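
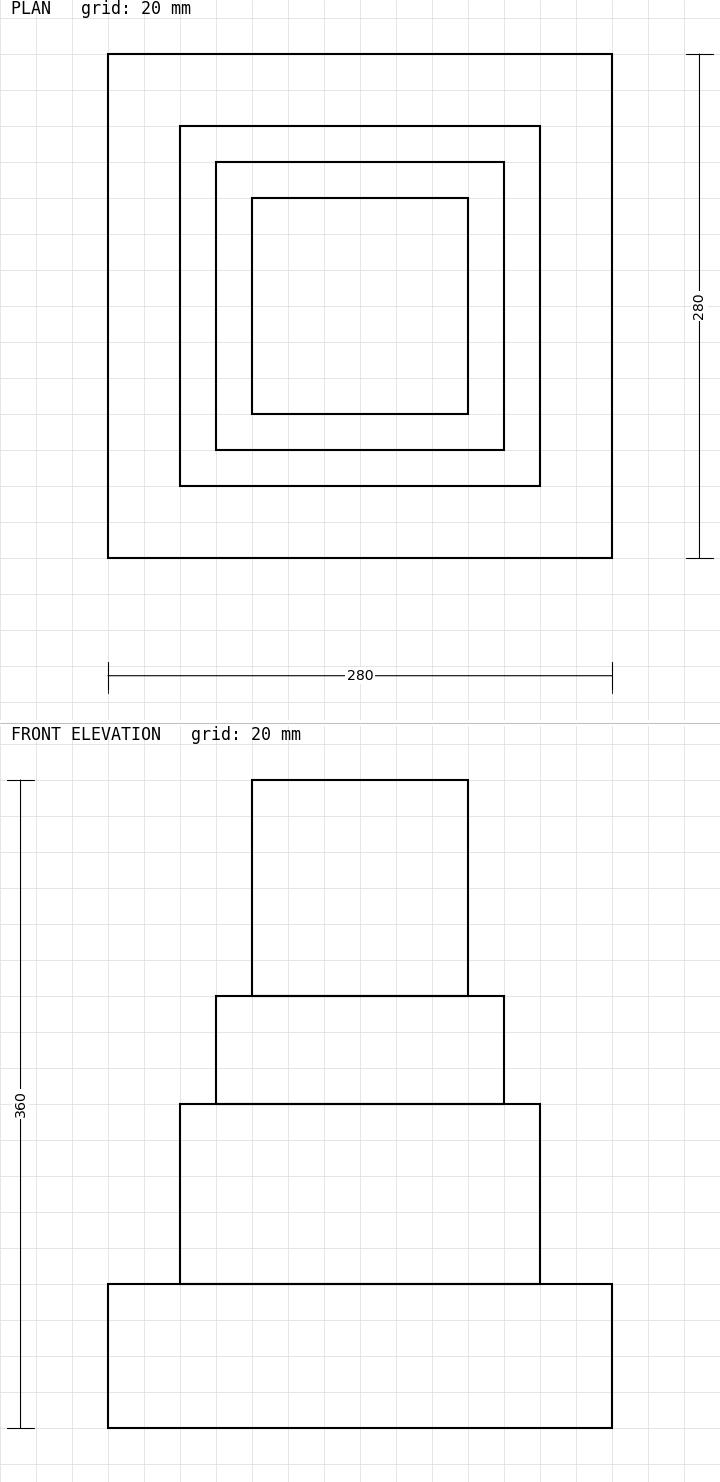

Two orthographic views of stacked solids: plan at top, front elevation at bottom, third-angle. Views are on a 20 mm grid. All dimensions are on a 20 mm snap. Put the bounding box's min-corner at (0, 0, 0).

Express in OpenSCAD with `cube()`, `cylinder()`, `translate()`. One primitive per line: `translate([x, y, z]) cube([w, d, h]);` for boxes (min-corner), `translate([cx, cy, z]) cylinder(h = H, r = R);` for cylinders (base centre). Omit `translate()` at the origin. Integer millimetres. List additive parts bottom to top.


cube([280, 280, 80]);
translate([40, 40, 80]) cube([200, 200, 100]);
translate([60, 60, 180]) cube([160, 160, 60]);
translate([80, 80, 240]) cube([120, 120, 120]);


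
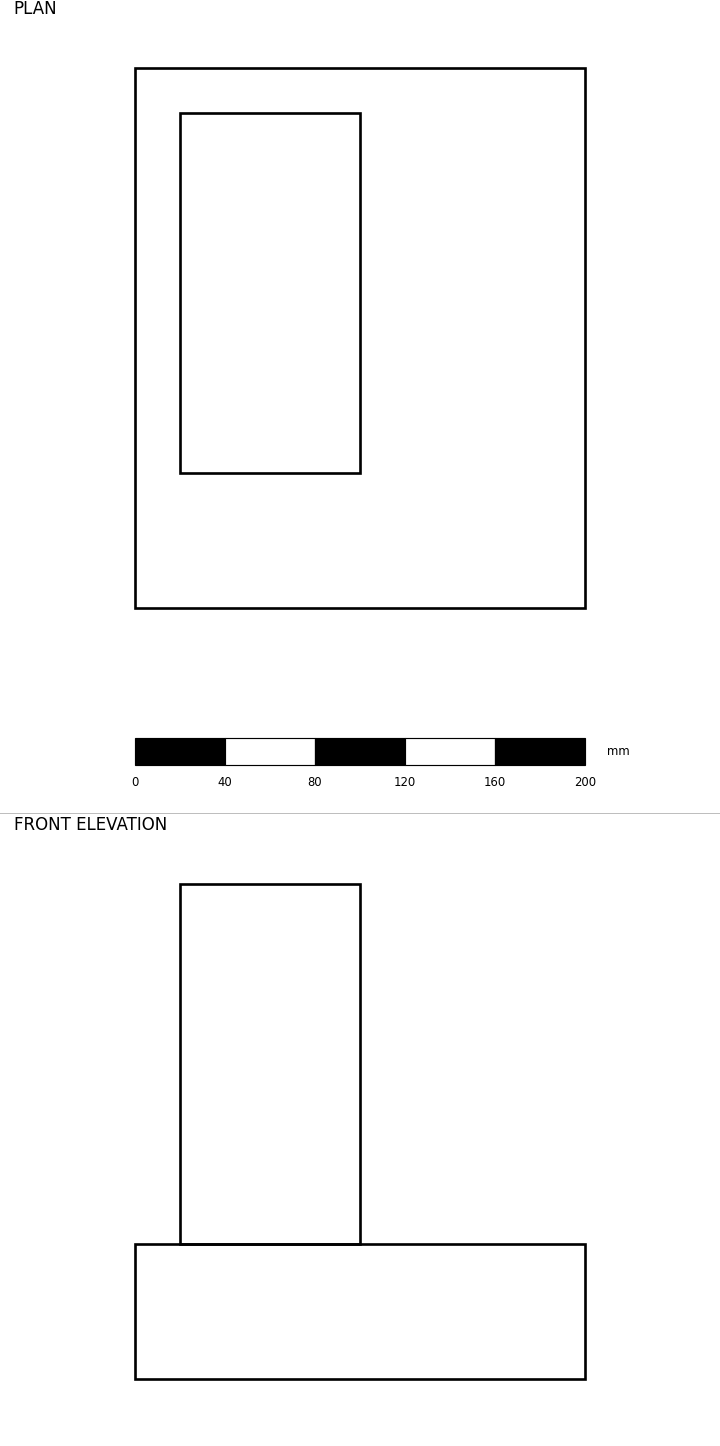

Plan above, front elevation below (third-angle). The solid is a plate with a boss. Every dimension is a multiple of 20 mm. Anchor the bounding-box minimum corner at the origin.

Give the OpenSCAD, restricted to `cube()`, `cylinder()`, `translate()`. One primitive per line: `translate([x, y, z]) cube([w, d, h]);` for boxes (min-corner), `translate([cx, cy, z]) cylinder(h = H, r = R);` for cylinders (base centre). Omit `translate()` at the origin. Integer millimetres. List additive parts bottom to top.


cube([200, 240, 60]);
translate([20, 60, 60]) cube([80, 160, 160]);


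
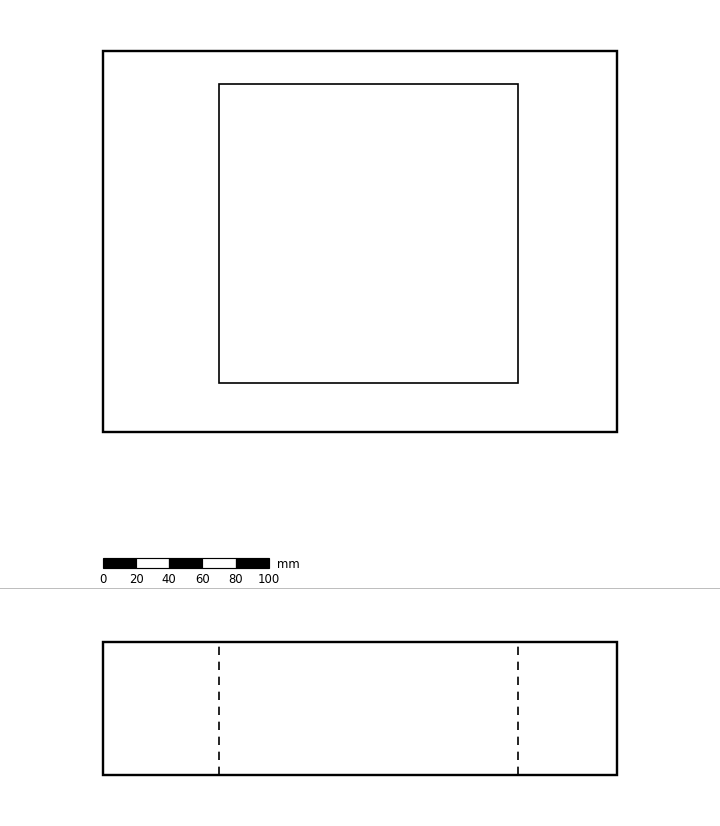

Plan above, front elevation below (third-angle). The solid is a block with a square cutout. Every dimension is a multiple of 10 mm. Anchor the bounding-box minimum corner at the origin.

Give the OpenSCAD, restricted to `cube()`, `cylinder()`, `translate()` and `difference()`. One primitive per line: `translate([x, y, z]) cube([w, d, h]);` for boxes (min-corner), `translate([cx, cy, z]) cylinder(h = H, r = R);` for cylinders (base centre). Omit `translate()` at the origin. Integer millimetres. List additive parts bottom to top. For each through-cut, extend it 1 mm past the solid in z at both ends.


difference() {
  cube([310, 230, 80]);
  translate([70, 30, -1]) cube([180, 180, 82]);
}


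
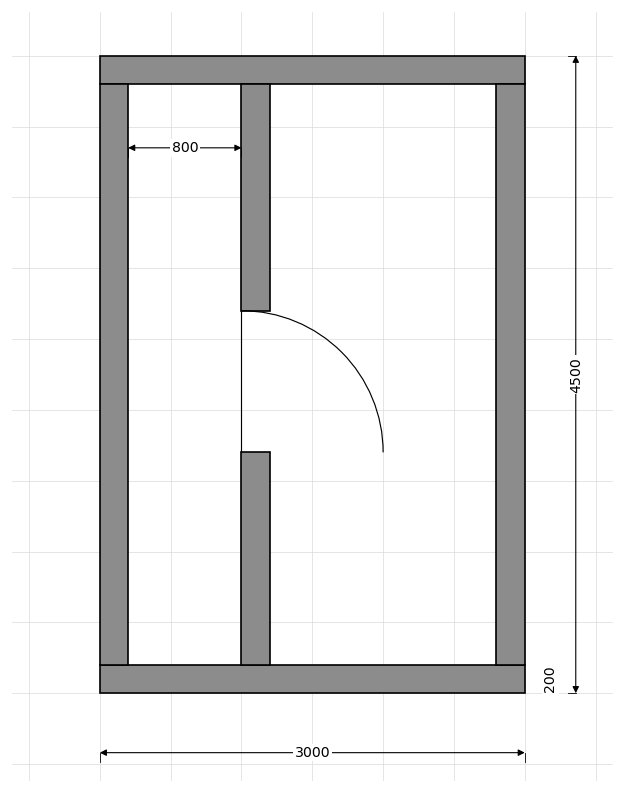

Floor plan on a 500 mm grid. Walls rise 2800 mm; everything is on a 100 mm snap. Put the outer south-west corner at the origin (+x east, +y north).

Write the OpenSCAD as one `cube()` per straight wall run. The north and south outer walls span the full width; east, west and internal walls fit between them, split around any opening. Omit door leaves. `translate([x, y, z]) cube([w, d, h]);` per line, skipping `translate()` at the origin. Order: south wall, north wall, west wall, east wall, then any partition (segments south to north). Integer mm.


cube([3000, 200, 2800]);
translate([0, 4300, 0]) cube([3000, 200, 2800]);
translate([0, 200, 0]) cube([200, 4100, 2800]);
translate([2800, 200, 0]) cube([200, 4100, 2800]);
translate([1000, 200, 0]) cube([200, 1500, 2800]);
translate([1000, 2700, 0]) cube([200, 1600, 2800]);


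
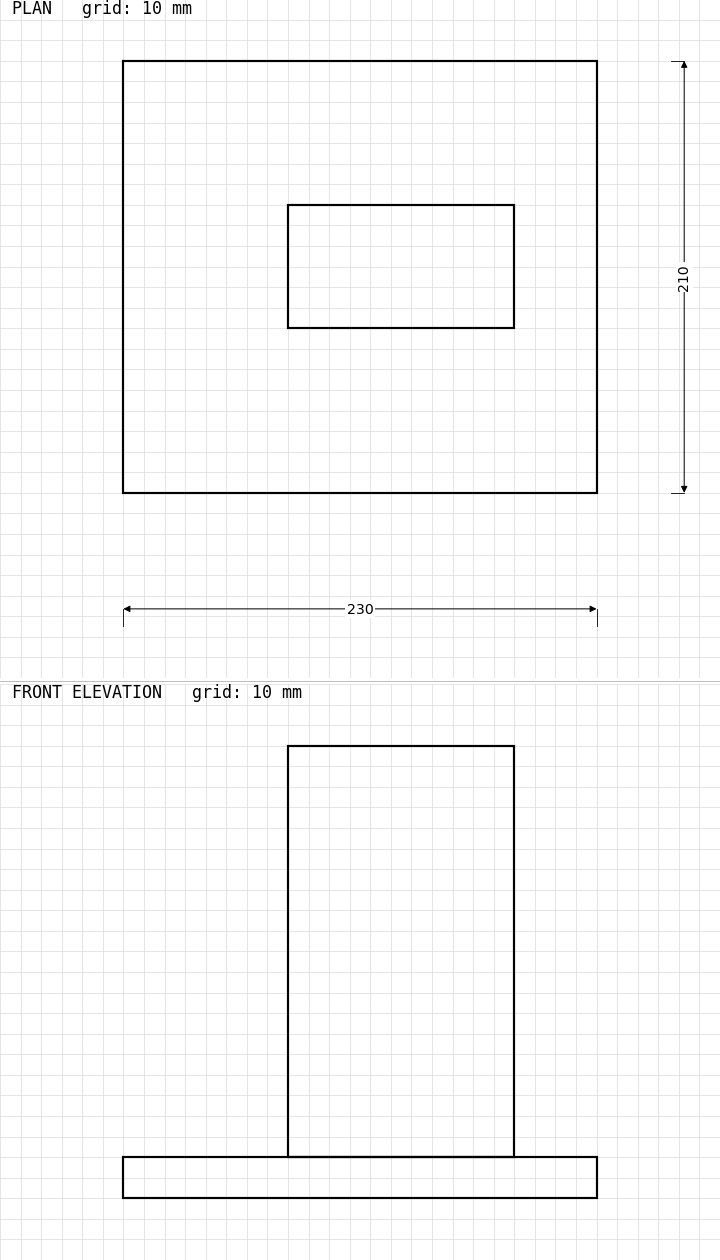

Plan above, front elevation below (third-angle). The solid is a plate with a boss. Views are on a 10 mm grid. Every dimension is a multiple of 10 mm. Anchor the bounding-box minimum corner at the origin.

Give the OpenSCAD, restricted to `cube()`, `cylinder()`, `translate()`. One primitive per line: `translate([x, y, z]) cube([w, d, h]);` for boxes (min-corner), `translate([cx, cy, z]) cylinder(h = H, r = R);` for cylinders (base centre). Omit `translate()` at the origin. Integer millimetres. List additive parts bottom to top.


cube([230, 210, 20]);
translate([80, 80, 20]) cube([110, 60, 200]);


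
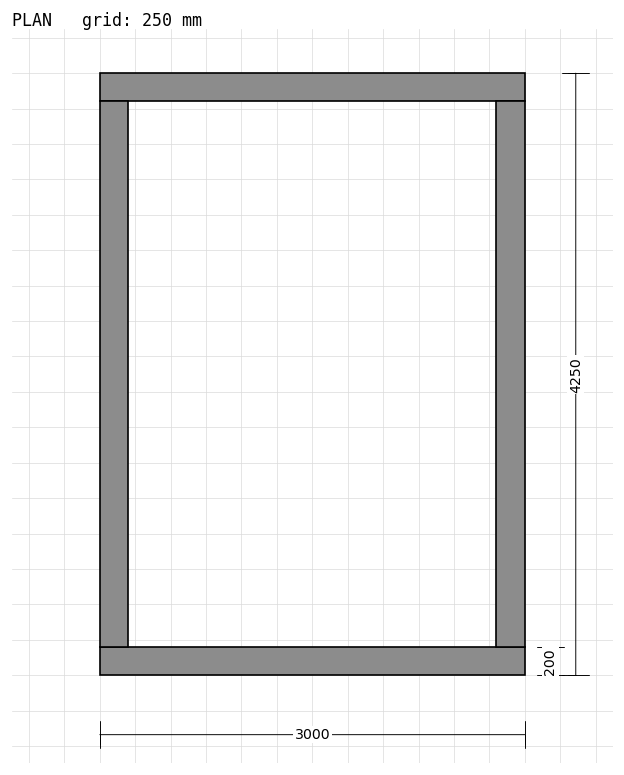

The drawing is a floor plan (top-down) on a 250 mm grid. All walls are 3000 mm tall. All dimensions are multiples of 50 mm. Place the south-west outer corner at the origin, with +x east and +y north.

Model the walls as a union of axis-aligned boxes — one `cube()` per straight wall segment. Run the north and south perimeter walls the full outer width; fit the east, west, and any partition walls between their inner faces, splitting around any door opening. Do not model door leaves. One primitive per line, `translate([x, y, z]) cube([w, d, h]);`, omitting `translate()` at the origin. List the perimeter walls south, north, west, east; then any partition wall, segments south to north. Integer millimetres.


cube([3000, 200, 3000]);
translate([0, 4050, 0]) cube([3000, 200, 3000]);
translate([0, 200, 0]) cube([200, 3850, 3000]);
translate([2800, 200, 0]) cube([200, 3850, 3000]);


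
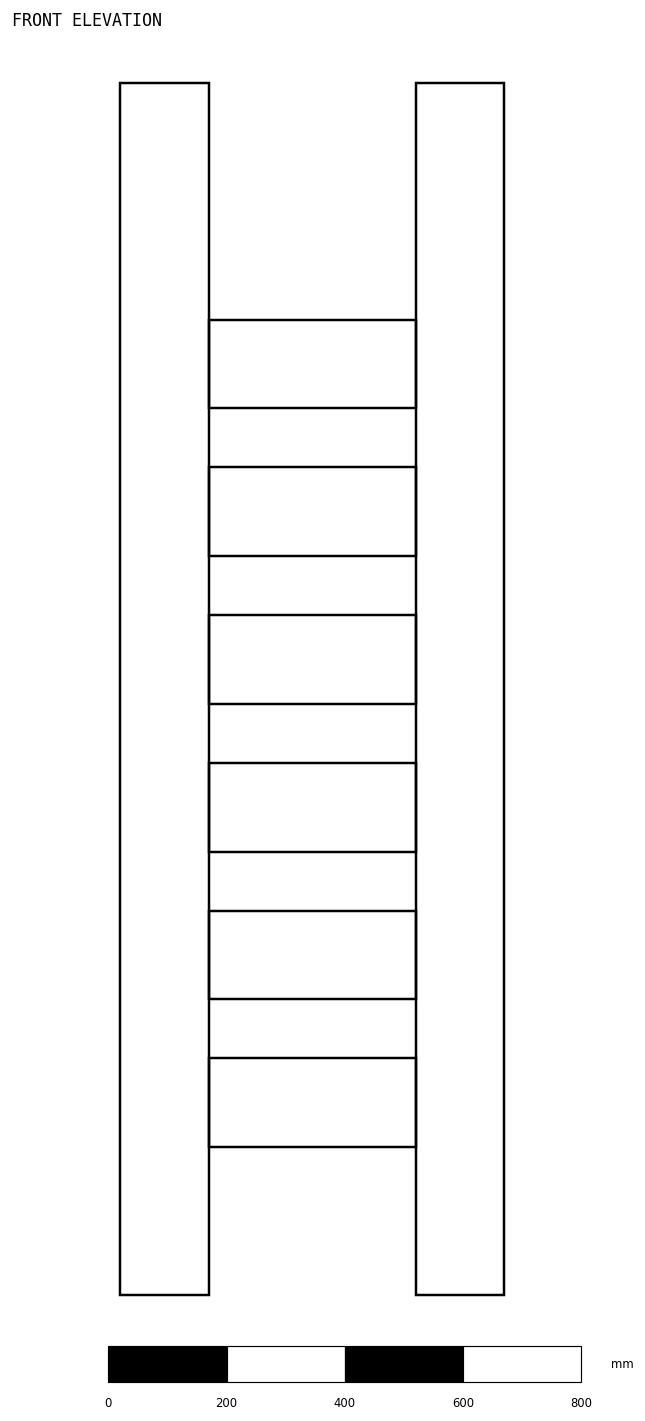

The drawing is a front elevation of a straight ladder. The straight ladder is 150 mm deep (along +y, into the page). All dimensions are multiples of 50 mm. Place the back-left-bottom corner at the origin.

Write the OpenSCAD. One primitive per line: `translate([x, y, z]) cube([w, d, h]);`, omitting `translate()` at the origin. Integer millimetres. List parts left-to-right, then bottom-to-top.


cube([150, 150, 2050]);
translate([150, 0, 250]) cube([350, 150, 150]);
translate([150, 0, 500]) cube([350, 150, 150]);
translate([150, 0, 750]) cube([350, 150, 150]);
translate([150, 0, 1000]) cube([350, 150, 150]);
translate([150, 0, 1250]) cube([350, 150, 150]);
translate([150, 0, 1500]) cube([350, 150, 150]);
translate([500, 0, 0]) cube([150, 150, 2050]);


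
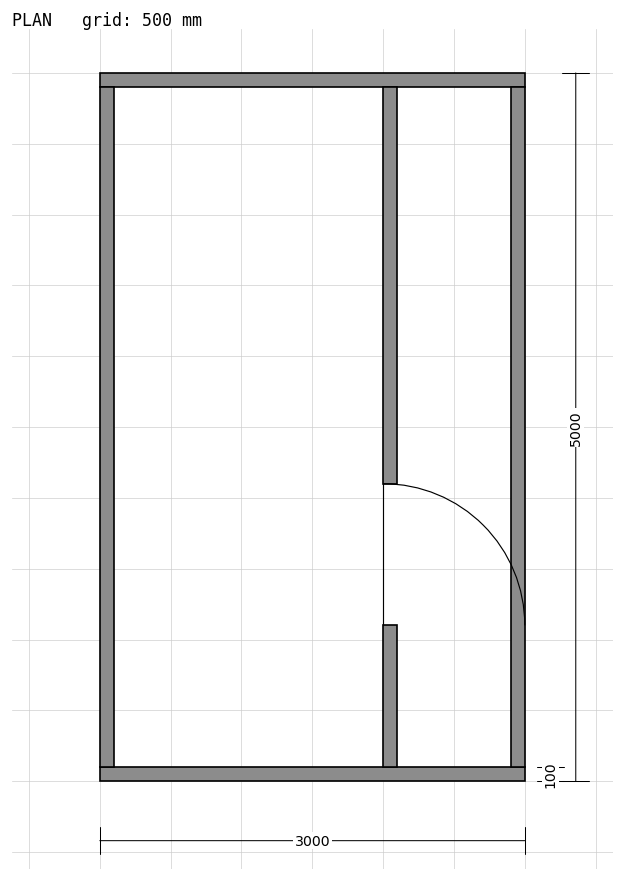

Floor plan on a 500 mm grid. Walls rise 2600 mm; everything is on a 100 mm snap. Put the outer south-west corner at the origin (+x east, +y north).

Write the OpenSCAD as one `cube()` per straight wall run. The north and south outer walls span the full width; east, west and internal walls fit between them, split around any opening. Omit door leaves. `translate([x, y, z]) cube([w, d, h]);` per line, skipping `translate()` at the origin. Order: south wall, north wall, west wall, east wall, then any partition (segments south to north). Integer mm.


cube([3000, 100, 2600]);
translate([0, 4900, 0]) cube([3000, 100, 2600]);
translate([0, 100, 0]) cube([100, 4800, 2600]);
translate([2900, 100, 0]) cube([100, 4800, 2600]);
translate([2000, 100, 0]) cube([100, 1000, 2600]);
translate([2000, 2100, 0]) cube([100, 2800, 2600]);


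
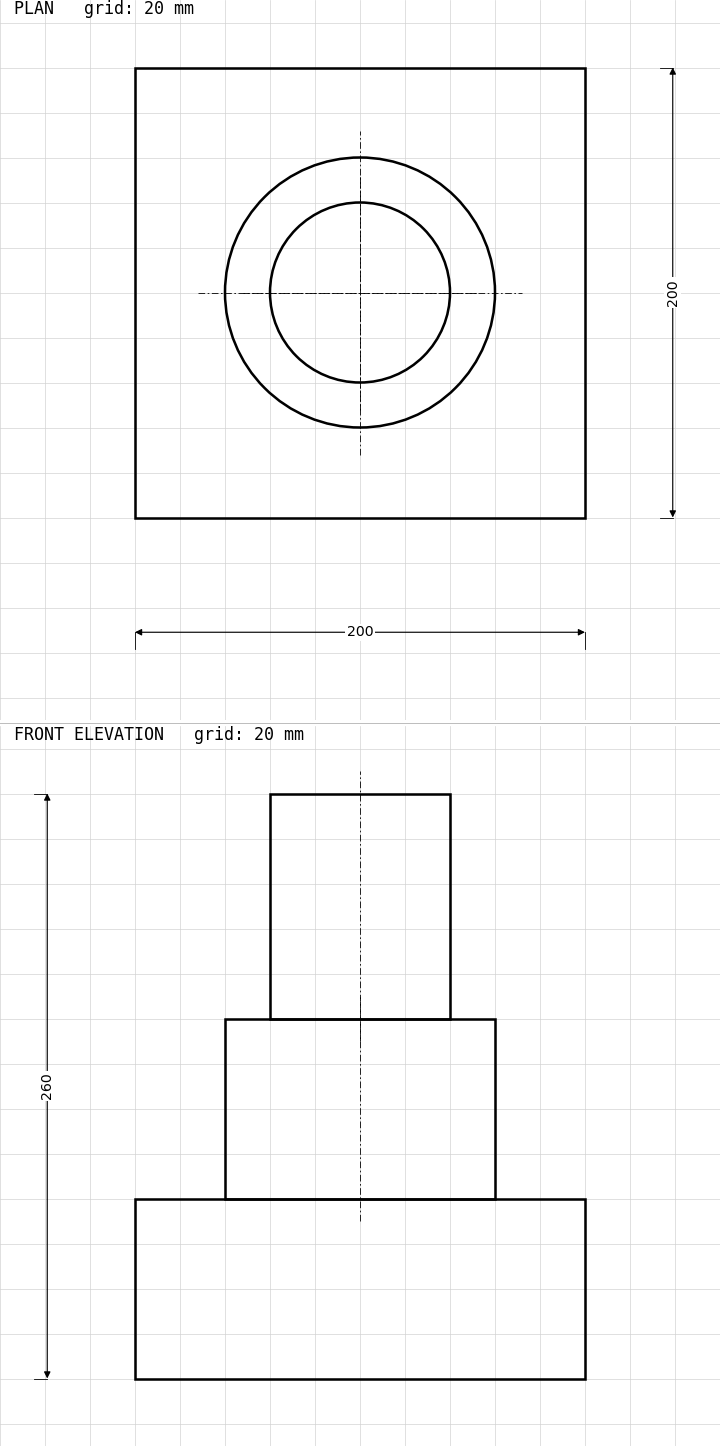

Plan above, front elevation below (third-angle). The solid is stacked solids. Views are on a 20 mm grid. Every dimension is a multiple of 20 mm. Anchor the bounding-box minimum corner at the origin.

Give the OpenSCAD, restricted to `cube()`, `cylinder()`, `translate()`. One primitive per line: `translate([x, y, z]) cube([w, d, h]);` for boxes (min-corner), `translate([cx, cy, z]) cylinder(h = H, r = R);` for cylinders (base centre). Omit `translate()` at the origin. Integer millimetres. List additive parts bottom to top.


cube([200, 200, 80]);
translate([100, 100, 80]) cylinder(h = 80, r = 60);
translate([100, 100, 160]) cylinder(h = 100, r = 40);


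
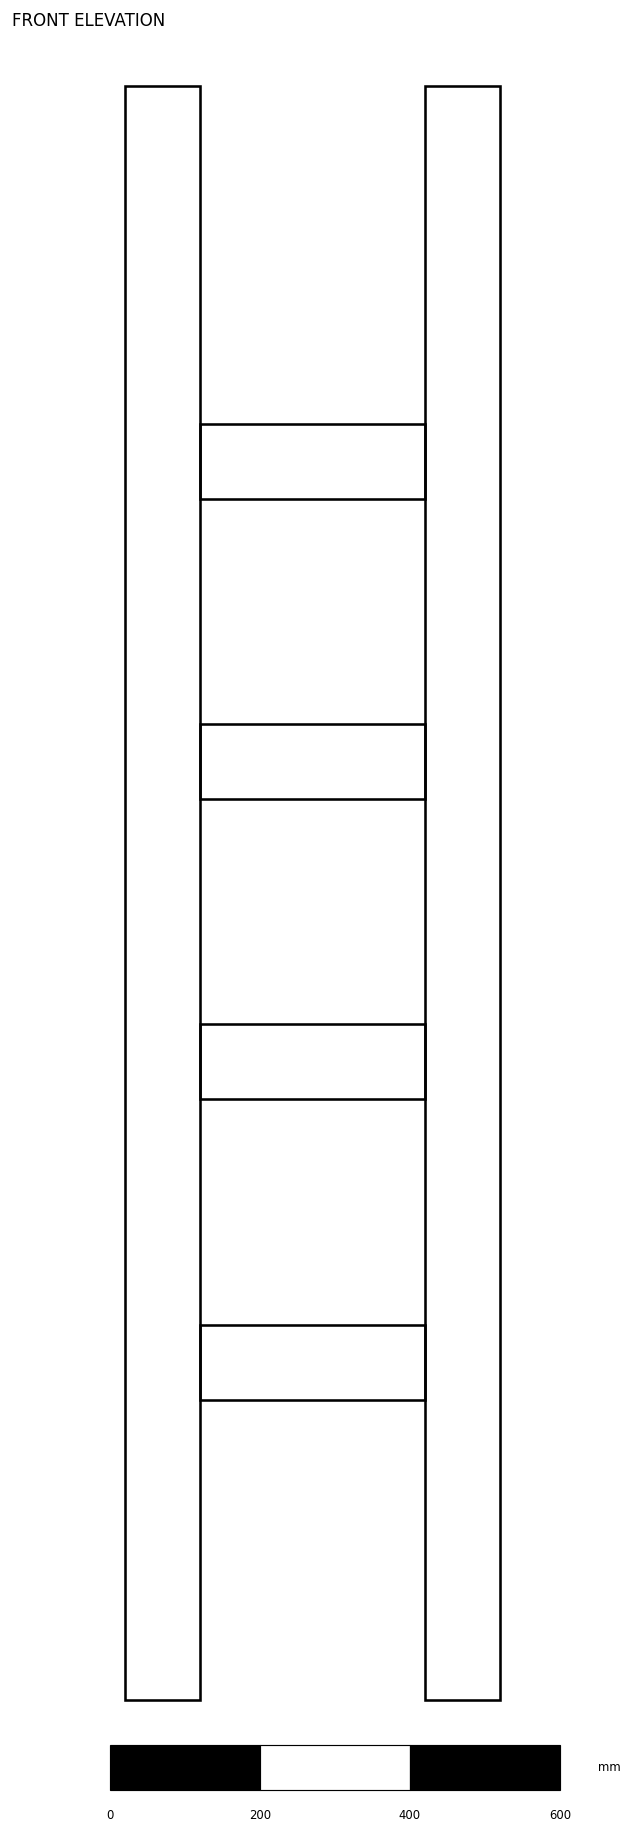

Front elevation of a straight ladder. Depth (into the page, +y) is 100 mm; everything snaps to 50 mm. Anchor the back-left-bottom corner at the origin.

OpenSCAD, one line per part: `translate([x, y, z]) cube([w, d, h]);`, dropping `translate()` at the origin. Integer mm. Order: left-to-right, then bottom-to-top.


cube([100, 100, 2150]);
translate([100, 0, 400]) cube([300, 100, 100]);
translate([100, 0, 800]) cube([300, 100, 100]);
translate([100, 0, 1200]) cube([300, 100, 100]);
translate([100, 0, 1600]) cube([300, 100, 100]);
translate([400, 0, 0]) cube([100, 100, 2150]);


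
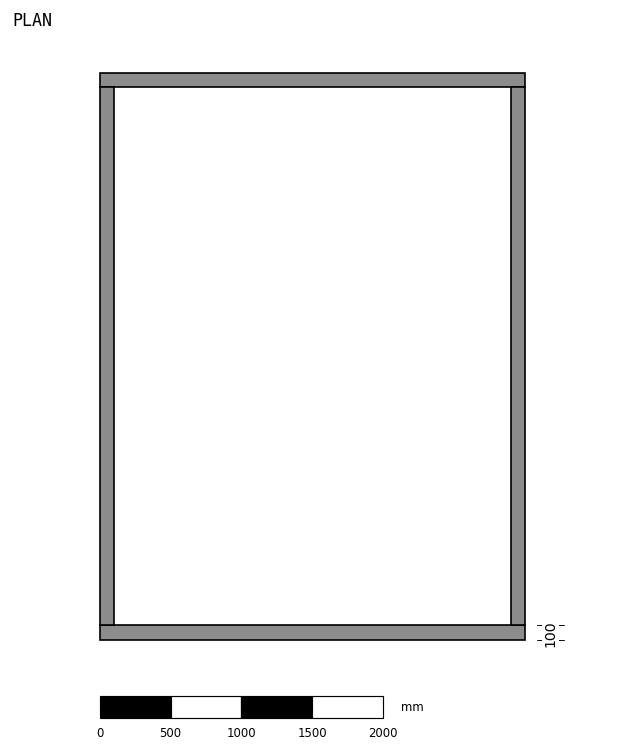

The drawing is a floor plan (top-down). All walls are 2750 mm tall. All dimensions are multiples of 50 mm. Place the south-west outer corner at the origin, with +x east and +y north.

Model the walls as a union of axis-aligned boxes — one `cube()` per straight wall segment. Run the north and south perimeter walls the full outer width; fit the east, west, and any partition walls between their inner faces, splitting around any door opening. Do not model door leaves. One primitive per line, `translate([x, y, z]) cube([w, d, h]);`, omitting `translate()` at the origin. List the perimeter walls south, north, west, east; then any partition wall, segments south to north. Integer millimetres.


cube([3000, 100, 2750]);
translate([0, 3900, 0]) cube([3000, 100, 2750]);
translate([0, 100, 0]) cube([100, 3800, 2750]);
translate([2900, 100, 0]) cube([100, 3800, 2750]);


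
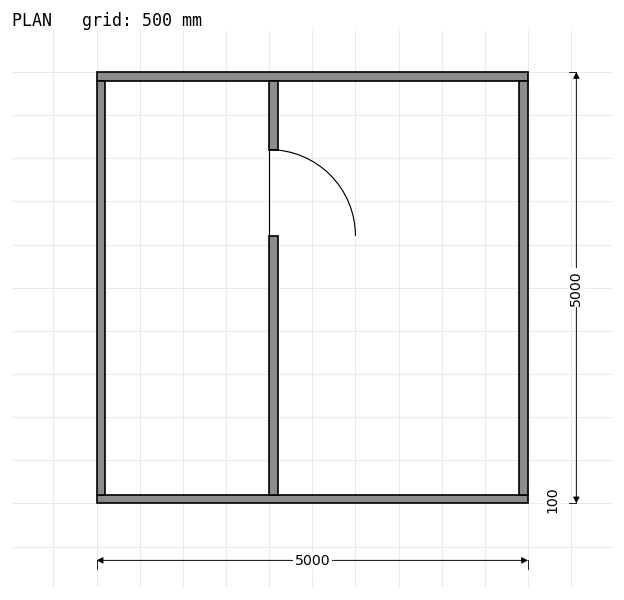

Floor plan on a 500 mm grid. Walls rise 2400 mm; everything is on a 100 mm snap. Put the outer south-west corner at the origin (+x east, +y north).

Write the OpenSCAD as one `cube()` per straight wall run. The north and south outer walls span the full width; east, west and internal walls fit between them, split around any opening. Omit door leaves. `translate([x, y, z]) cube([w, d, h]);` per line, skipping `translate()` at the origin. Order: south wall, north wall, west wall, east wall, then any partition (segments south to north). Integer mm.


cube([5000, 100, 2400]);
translate([0, 4900, 0]) cube([5000, 100, 2400]);
translate([0, 100, 0]) cube([100, 4800, 2400]);
translate([4900, 100, 0]) cube([100, 4800, 2400]);
translate([2000, 100, 0]) cube([100, 3000, 2400]);
translate([2000, 4100, 0]) cube([100, 800, 2400]);


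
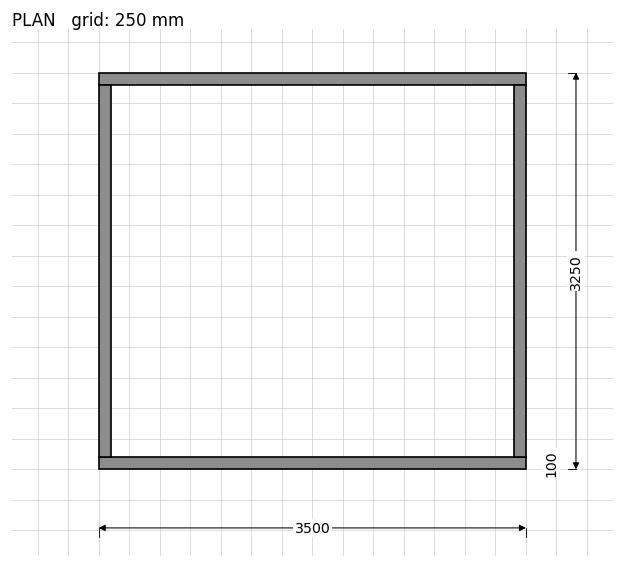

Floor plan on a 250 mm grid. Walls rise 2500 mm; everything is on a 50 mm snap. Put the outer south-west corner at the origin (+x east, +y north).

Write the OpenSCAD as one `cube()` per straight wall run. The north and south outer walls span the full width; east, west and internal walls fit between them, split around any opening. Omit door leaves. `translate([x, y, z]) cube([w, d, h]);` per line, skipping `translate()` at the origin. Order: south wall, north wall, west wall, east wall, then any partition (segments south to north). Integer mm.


cube([3500, 100, 2500]);
translate([0, 3150, 0]) cube([3500, 100, 2500]);
translate([0, 100, 0]) cube([100, 3050, 2500]);
translate([3400, 100, 0]) cube([100, 3050, 2500]);


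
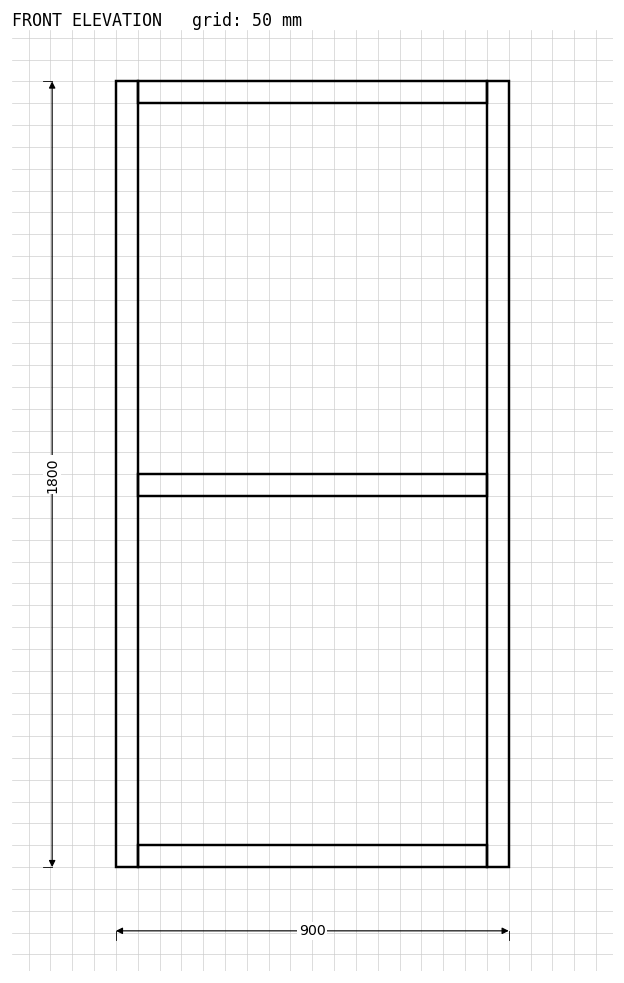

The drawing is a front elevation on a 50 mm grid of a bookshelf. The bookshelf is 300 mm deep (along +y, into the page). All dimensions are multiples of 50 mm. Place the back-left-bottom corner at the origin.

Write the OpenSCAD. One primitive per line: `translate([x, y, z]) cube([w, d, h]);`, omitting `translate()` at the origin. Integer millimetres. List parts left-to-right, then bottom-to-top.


cube([50, 300, 1800]);
translate([50, 0, 0]) cube([800, 300, 50]);
translate([50, 0, 850]) cube([800, 300, 50]);
translate([50, 0, 1750]) cube([800, 300, 50]);
translate([850, 0, 0]) cube([50, 300, 1800]);


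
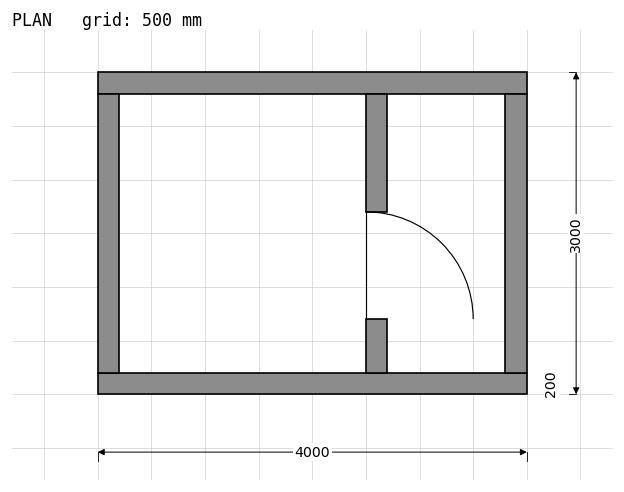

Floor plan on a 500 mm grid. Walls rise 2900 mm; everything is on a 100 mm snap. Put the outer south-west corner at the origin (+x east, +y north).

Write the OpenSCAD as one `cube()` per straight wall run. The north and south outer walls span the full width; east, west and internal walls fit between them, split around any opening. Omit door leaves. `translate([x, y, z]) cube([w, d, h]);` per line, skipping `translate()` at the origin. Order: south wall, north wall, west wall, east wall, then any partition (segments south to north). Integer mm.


cube([4000, 200, 2900]);
translate([0, 2800, 0]) cube([4000, 200, 2900]);
translate([0, 200, 0]) cube([200, 2600, 2900]);
translate([3800, 200, 0]) cube([200, 2600, 2900]);
translate([2500, 200, 0]) cube([200, 500, 2900]);
translate([2500, 1700, 0]) cube([200, 1100, 2900]);


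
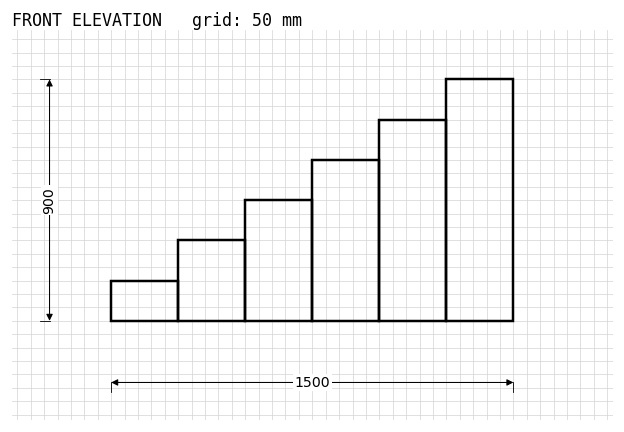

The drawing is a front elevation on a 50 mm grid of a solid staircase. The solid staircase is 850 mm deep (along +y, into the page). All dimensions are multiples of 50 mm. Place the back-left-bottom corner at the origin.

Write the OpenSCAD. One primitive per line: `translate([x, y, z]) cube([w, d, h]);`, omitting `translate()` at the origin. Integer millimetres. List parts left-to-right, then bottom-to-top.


cube([250, 850, 150]);
translate([250, 0, 0]) cube([250, 850, 300]);
translate([500, 0, 0]) cube([250, 850, 450]);
translate([750, 0, 0]) cube([250, 850, 600]);
translate([1000, 0, 0]) cube([250, 850, 750]);
translate([1250, 0, 0]) cube([250, 850, 900]);


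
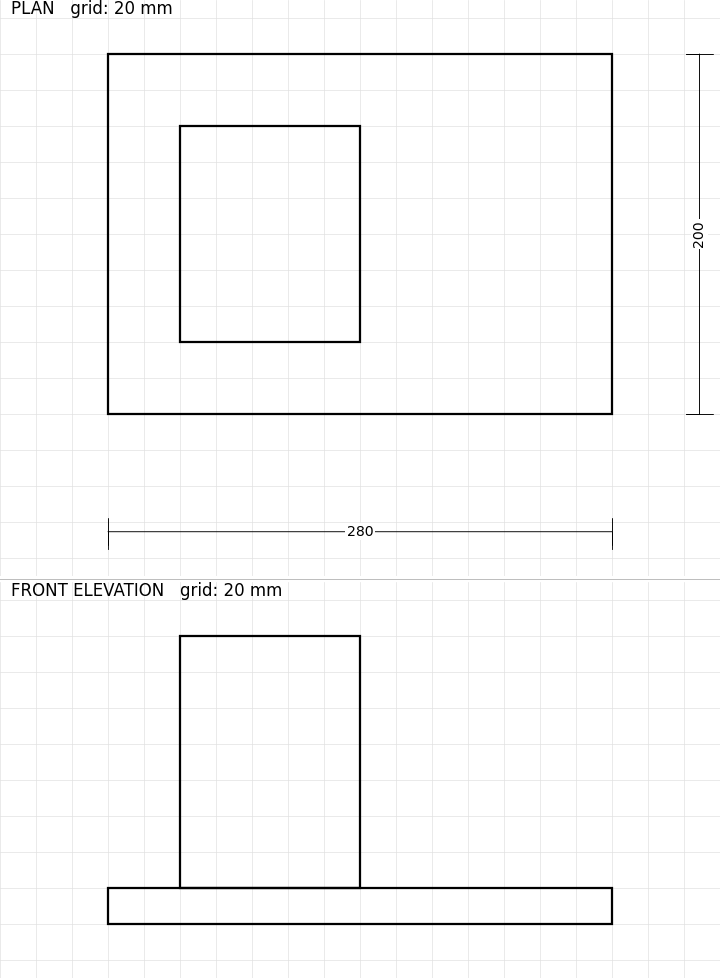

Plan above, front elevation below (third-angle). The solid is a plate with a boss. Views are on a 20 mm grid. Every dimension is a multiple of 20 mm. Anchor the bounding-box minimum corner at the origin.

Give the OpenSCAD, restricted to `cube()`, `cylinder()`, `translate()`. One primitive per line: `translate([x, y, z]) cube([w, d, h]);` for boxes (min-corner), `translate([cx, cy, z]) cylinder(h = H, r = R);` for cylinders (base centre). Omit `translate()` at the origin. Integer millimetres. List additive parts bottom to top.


cube([280, 200, 20]);
translate([40, 40, 20]) cube([100, 120, 140]);


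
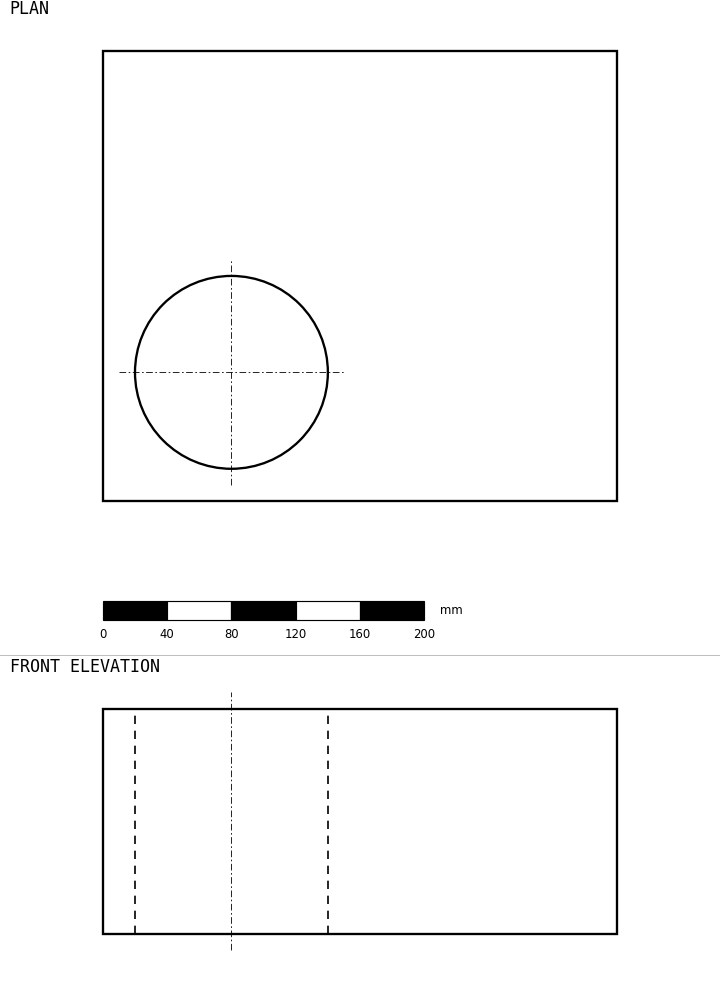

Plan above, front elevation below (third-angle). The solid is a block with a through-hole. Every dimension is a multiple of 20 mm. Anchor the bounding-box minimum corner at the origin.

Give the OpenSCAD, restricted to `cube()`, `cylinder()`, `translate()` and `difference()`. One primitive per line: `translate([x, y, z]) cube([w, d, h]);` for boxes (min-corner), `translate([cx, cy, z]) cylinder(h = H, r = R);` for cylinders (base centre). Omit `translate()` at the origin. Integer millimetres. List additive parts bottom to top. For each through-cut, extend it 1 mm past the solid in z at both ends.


difference() {
  cube([320, 280, 140]);
  translate([80, 80, -1]) cylinder(h = 142, r = 60);
}


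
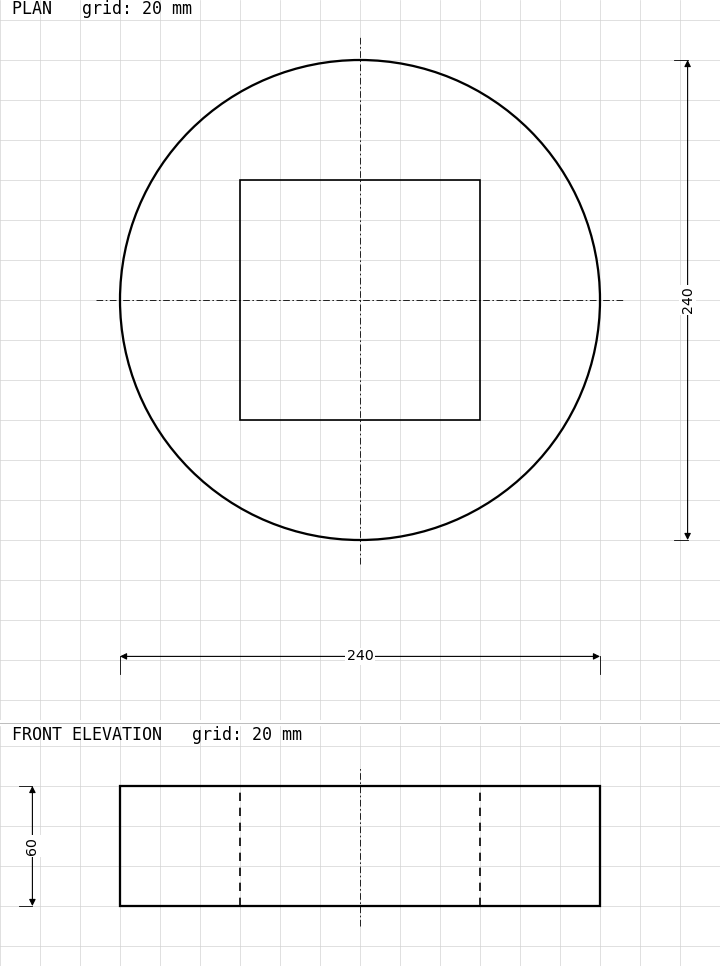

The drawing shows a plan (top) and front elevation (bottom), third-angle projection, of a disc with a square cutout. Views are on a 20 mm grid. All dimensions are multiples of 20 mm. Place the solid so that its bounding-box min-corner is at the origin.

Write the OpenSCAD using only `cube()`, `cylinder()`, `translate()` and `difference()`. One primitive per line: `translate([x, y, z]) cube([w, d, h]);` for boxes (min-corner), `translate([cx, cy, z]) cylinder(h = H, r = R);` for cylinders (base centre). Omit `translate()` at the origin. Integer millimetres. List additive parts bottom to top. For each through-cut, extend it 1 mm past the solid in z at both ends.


difference() {
  translate([120, 120, 0]) cylinder(h = 60, r = 120);
  translate([60, 60, -1]) cube([120, 120, 62]);
}


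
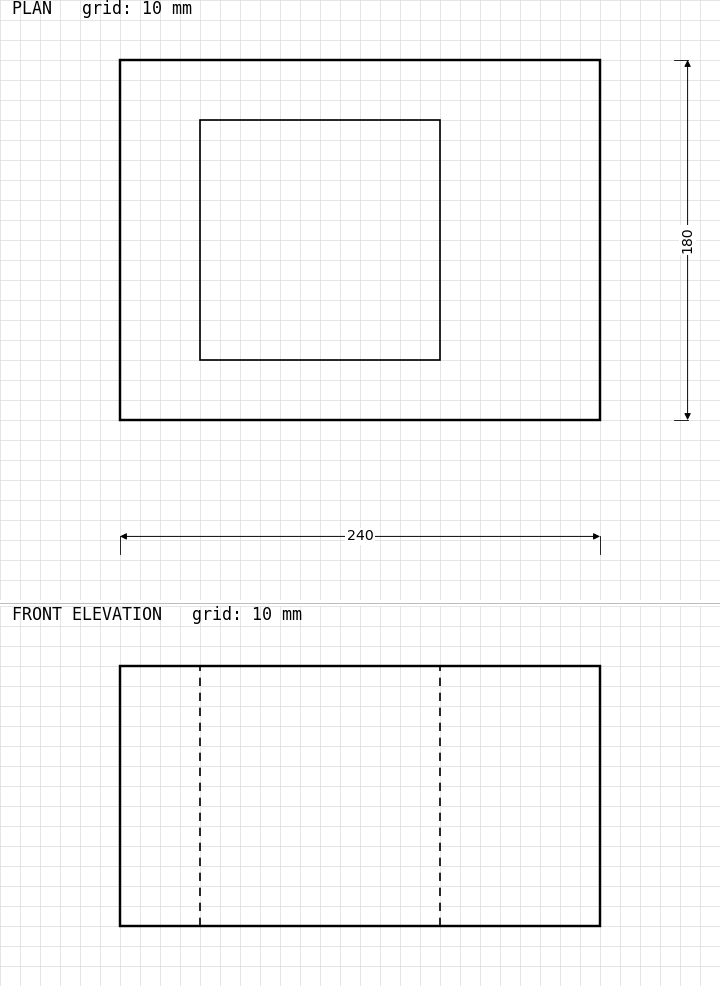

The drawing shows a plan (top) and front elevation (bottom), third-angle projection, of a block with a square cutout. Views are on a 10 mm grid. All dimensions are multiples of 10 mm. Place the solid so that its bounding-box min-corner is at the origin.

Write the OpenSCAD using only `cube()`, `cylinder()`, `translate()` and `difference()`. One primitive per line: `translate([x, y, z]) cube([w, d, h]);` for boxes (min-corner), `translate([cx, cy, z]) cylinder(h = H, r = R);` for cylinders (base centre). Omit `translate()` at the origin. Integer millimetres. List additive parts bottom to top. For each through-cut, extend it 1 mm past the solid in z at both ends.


difference() {
  cube([240, 180, 130]);
  translate([40, 30, -1]) cube([120, 120, 132]);
}


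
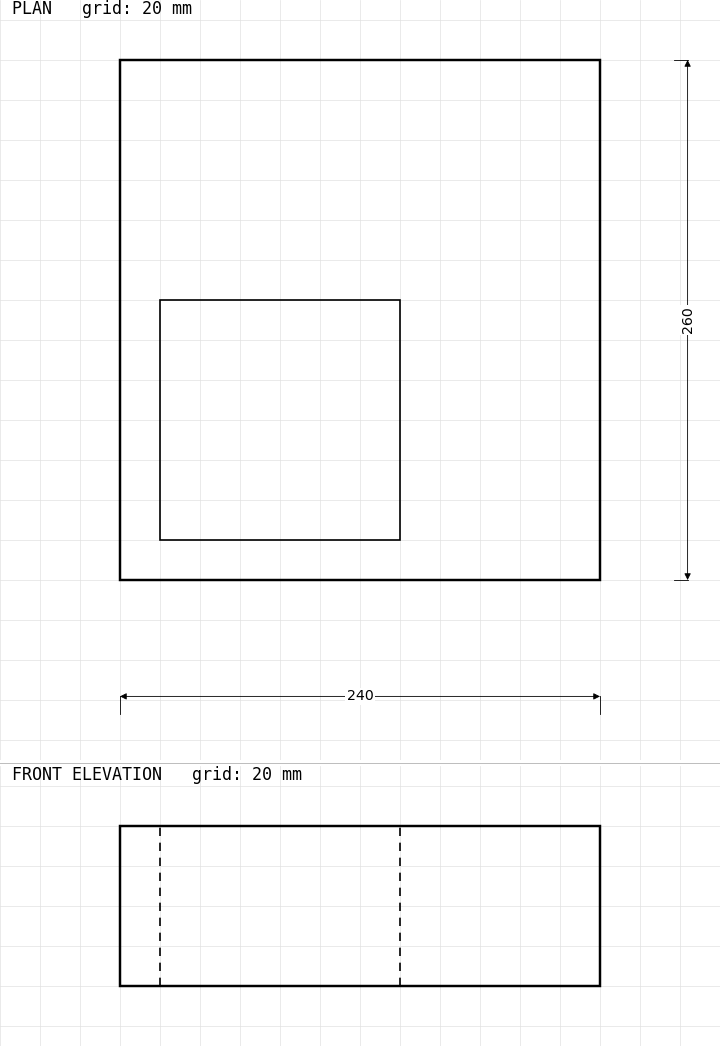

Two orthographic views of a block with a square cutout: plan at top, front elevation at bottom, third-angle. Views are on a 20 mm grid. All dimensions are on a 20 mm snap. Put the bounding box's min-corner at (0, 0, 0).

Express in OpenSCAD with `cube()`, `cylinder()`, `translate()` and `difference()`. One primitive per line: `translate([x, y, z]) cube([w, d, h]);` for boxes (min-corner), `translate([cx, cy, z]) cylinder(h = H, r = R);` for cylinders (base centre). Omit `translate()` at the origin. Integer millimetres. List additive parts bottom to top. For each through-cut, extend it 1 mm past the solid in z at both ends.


difference() {
  cube([240, 260, 80]);
  translate([20, 20, -1]) cube([120, 120, 82]);
}


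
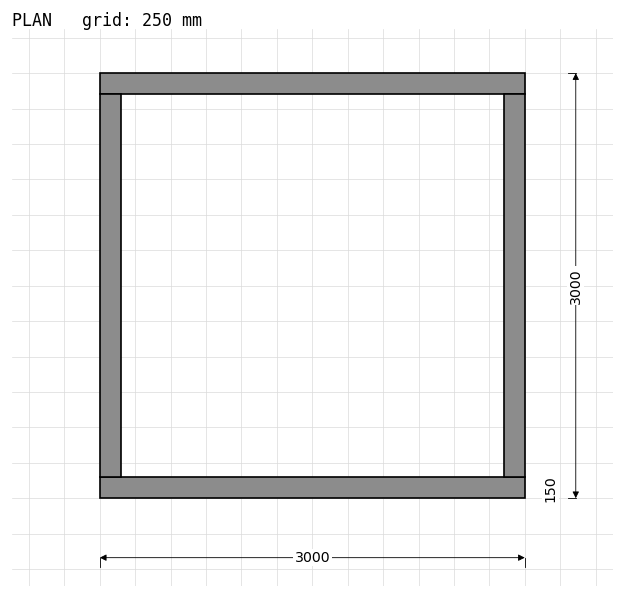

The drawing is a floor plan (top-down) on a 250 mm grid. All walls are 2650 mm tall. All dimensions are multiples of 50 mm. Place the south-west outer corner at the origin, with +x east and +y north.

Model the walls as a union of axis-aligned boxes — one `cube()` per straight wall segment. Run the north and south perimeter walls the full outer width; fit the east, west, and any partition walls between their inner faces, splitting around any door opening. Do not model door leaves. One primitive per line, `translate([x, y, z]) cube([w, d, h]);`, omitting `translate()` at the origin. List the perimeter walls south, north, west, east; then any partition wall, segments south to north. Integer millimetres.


cube([3000, 150, 2650]);
translate([0, 2850, 0]) cube([3000, 150, 2650]);
translate([0, 150, 0]) cube([150, 2700, 2650]);
translate([2850, 150, 0]) cube([150, 2700, 2650]);


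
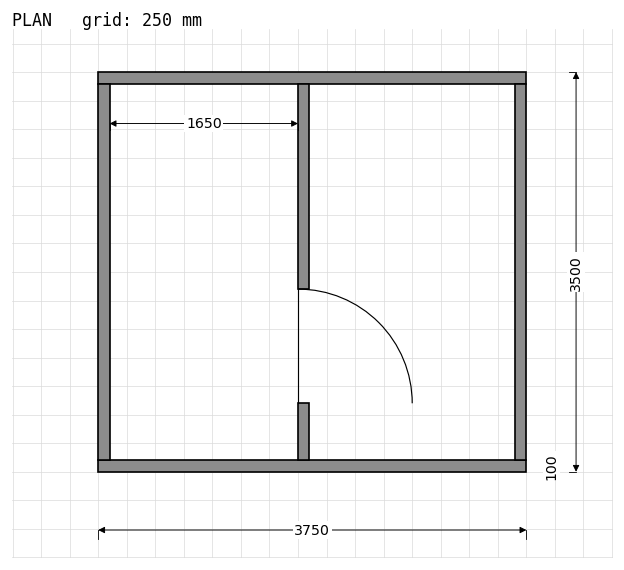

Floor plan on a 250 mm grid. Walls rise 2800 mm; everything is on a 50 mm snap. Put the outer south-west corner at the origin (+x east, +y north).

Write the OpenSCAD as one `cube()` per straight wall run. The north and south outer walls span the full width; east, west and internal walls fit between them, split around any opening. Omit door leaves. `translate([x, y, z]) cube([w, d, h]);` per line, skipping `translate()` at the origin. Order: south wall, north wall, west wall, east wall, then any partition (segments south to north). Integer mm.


cube([3750, 100, 2800]);
translate([0, 3400, 0]) cube([3750, 100, 2800]);
translate([0, 100, 0]) cube([100, 3300, 2800]);
translate([3650, 100, 0]) cube([100, 3300, 2800]);
translate([1750, 100, 0]) cube([100, 500, 2800]);
translate([1750, 1600, 0]) cube([100, 1800, 2800]);


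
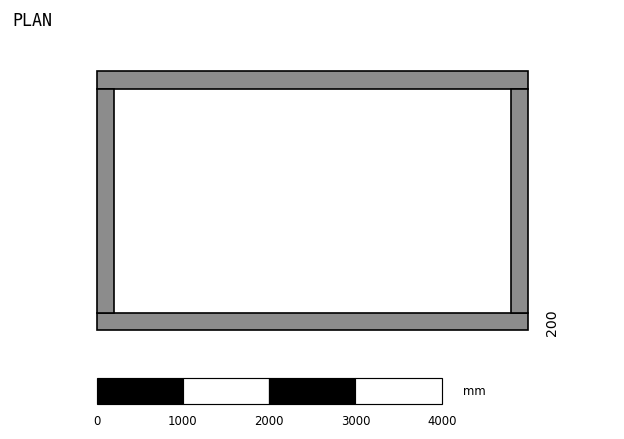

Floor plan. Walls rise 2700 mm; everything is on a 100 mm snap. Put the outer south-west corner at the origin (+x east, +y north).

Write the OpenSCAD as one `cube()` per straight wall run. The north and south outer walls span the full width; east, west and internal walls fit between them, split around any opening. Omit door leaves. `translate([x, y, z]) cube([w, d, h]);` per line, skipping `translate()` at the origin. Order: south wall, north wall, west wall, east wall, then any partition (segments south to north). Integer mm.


cube([5000, 200, 2700]);
translate([0, 2800, 0]) cube([5000, 200, 2700]);
translate([0, 200, 0]) cube([200, 2600, 2700]);
translate([4800, 200, 0]) cube([200, 2600, 2700]);


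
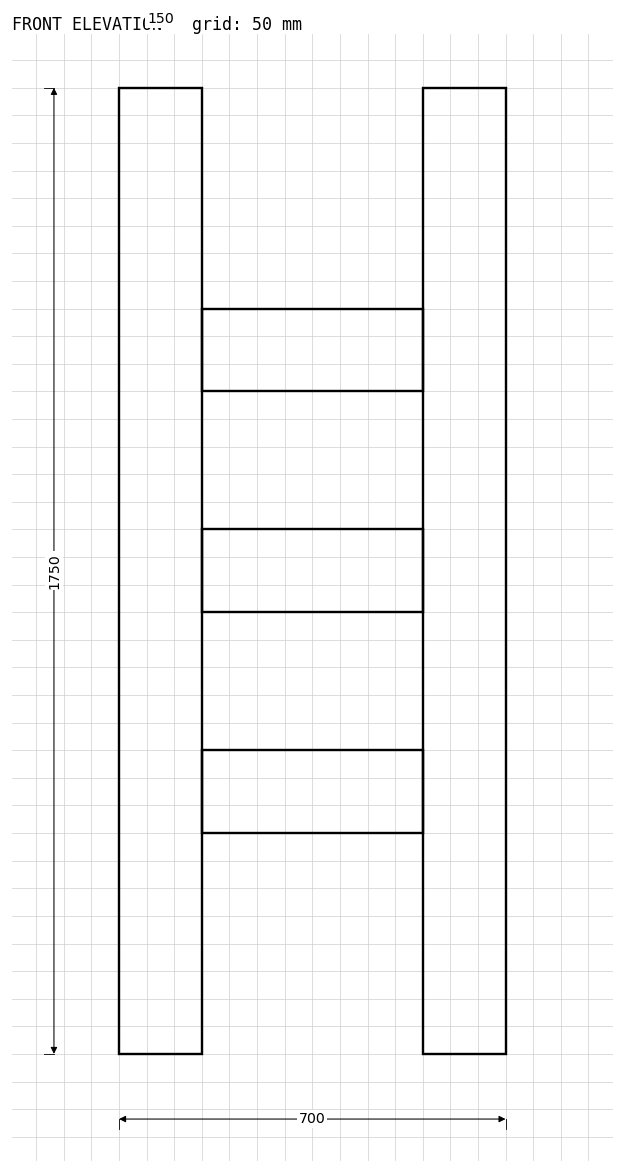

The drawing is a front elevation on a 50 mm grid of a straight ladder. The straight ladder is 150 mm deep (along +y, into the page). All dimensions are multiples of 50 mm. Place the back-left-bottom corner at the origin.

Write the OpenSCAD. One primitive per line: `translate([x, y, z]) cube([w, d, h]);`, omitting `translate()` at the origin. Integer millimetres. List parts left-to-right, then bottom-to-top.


cube([150, 150, 1750]);
translate([150, 0, 400]) cube([400, 150, 150]);
translate([150, 0, 800]) cube([400, 150, 150]);
translate([150, 0, 1200]) cube([400, 150, 150]);
translate([550, 0, 0]) cube([150, 150, 1750]);


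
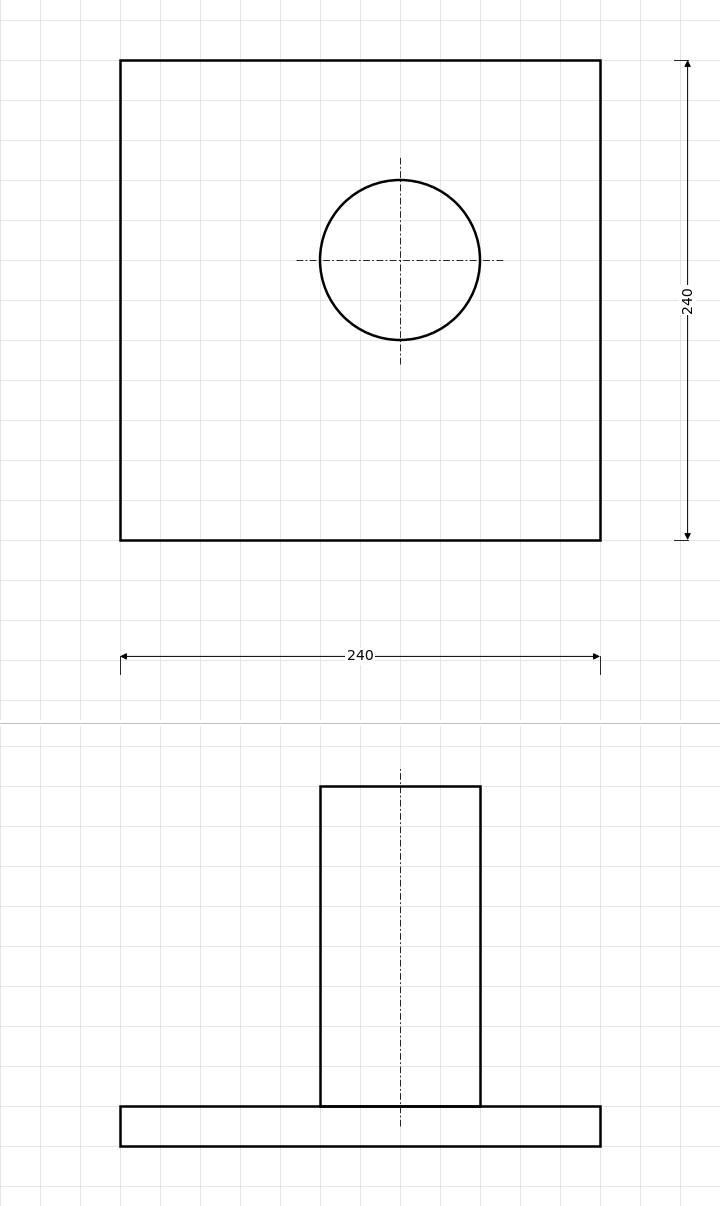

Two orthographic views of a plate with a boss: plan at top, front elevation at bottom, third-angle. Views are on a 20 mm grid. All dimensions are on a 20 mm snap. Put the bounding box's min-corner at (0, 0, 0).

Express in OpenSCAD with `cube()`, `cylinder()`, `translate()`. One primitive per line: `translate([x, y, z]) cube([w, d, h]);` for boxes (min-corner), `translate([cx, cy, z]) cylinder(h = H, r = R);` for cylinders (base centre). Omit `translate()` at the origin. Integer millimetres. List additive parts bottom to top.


cube([240, 240, 20]);
translate([140, 140, 20]) cylinder(h = 160, r = 40);


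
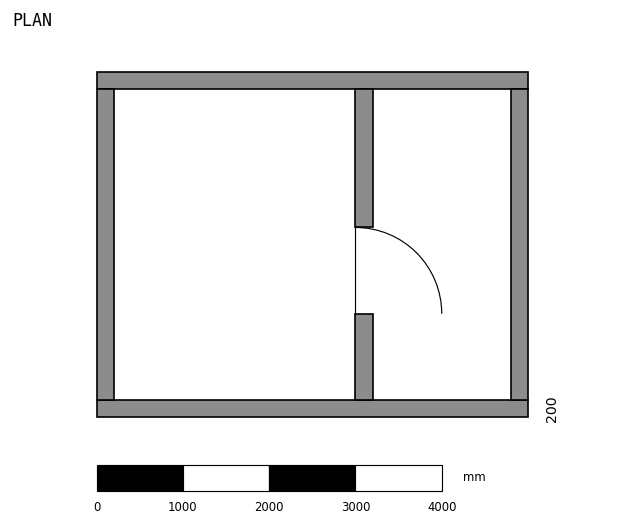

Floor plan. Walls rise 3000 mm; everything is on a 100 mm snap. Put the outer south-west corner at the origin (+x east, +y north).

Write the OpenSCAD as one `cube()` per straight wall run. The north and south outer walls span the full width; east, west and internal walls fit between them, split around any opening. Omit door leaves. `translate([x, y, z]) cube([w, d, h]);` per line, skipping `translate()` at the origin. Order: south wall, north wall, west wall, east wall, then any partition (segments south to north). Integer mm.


cube([5000, 200, 3000]);
translate([0, 3800, 0]) cube([5000, 200, 3000]);
translate([0, 200, 0]) cube([200, 3600, 3000]);
translate([4800, 200, 0]) cube([200, 3600, 3000]);
translate([3000, 200, 0]) cube([200, 1000, 3000]);
translate([3000, 2200, 0]) cube([200, 1600, 3000]);


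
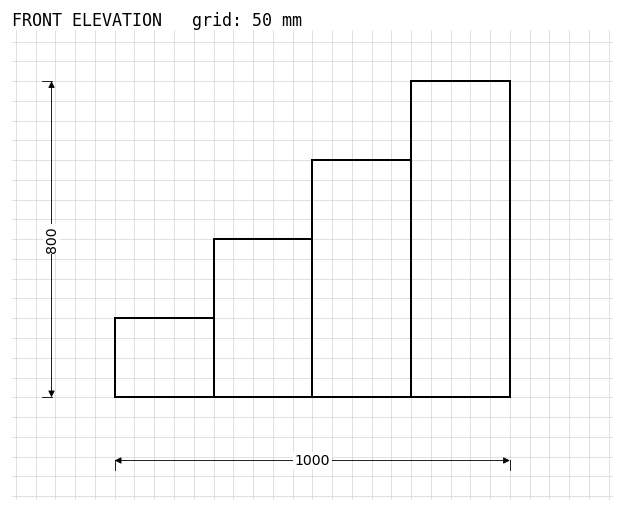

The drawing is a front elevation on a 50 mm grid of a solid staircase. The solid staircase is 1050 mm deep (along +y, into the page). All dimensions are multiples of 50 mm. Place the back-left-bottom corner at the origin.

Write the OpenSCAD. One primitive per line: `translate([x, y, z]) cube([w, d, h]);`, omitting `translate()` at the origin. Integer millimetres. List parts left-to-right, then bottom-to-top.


cube([250, 1050, 200]);
translate([250, 0, 0]) cube([250, 1050, 400]);
translate([500, 0, 0]) cube([250, 1050, 600]);
translate([750, 0, 0]) cube([250, 1050, 800]);


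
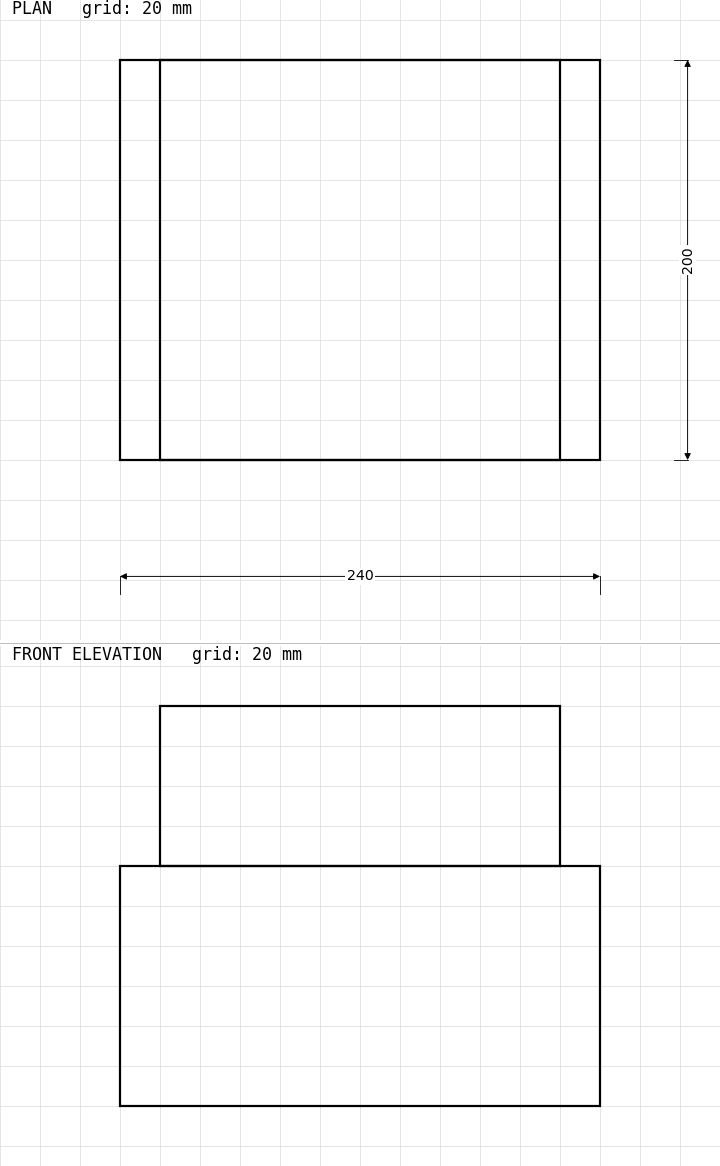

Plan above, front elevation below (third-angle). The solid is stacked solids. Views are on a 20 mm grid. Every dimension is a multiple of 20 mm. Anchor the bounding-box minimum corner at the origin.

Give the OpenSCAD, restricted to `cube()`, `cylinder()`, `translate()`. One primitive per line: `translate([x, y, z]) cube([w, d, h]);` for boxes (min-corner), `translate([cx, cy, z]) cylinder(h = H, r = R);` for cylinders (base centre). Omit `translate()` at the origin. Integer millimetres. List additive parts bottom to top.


cube([240, 200, 120]);
translate([20, 0, 120]) cube([200, 200, 80]);


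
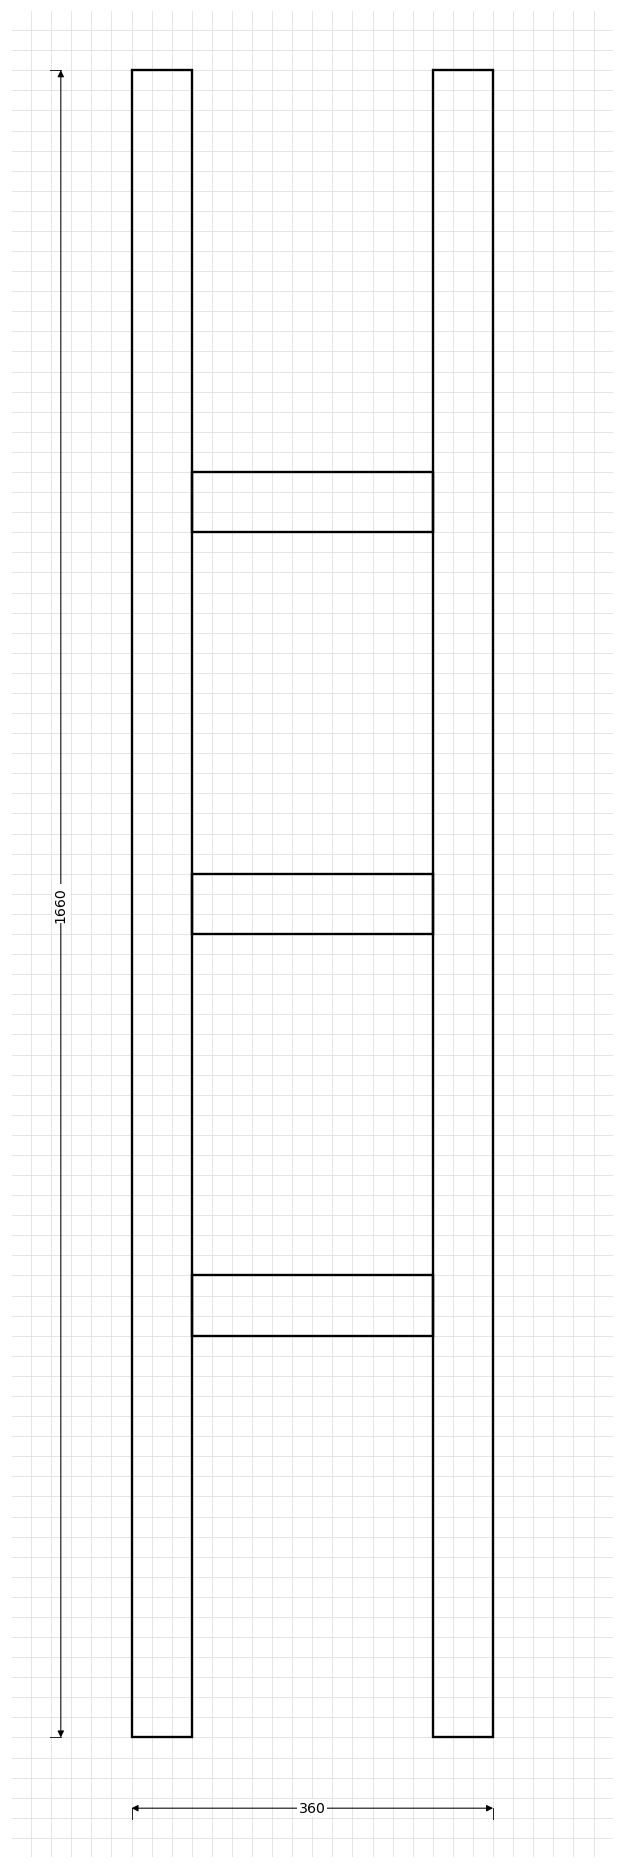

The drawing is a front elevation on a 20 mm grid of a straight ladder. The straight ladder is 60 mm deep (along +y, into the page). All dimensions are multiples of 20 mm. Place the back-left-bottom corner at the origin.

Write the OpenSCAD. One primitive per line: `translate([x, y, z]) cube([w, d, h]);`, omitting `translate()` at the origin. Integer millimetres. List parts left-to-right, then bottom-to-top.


cube([60, 60, 1660]);
translate([60, 0, 400]) cube([240, 60, 60]);
translate([60, 0, 800]) cube([240, 60, 60]);
translate([60, 0, 1200]) cube([240, 60, 60]);
translate([300, 0, 0]) cube([60, 60, 1660]);


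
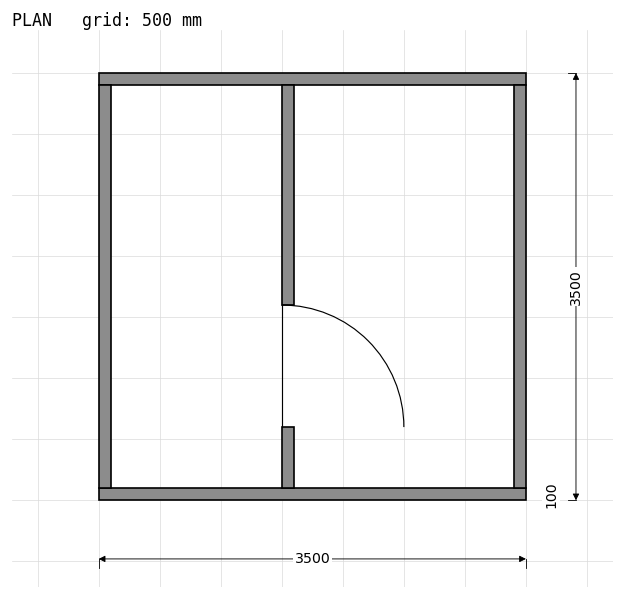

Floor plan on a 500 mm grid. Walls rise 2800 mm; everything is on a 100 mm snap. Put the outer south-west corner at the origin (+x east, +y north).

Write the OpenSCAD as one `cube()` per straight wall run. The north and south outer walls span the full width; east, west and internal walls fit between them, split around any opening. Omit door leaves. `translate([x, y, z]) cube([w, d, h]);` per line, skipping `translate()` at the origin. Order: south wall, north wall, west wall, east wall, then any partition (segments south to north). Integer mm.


cube([3500, 100, 2800]);
translate([0, 3400, 0]) cube([3500, 100, 2800]);
translate([0, 100, 0]) cube([100, 3300, 2800]);
translate([3400, 100, 0]) cube([100, 3300, 2800]);
translate([1500, 100, 0]) cube([100, 500, 2800]);
translate([1500, 1600, 0]) cube([100, 1800, 2800]);


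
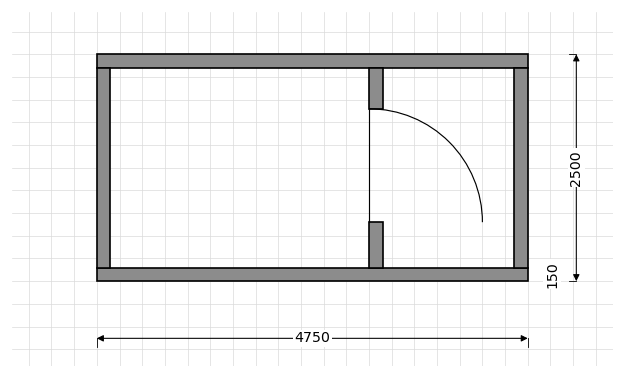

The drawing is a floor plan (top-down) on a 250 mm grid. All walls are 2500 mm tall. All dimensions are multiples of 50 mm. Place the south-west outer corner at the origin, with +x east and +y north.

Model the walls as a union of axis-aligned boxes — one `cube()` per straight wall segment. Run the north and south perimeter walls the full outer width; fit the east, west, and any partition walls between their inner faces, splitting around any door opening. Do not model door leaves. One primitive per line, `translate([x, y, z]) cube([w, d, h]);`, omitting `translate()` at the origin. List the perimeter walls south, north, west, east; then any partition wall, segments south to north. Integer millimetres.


cube([4750, 150, 2500]);
translate([0, 2350, 0]) cube([4750, 150, 2500]);
translate([0, 150, 0]) cube([150, 2200, 2500]);
translate([4600, 150, 0]) cube([150, 2200, 2500]);
translate([3000, 150, 0]) cube([150, 500, 2500]);
translate([3000, 1900, 0]) cube([150, 450, 2500]);


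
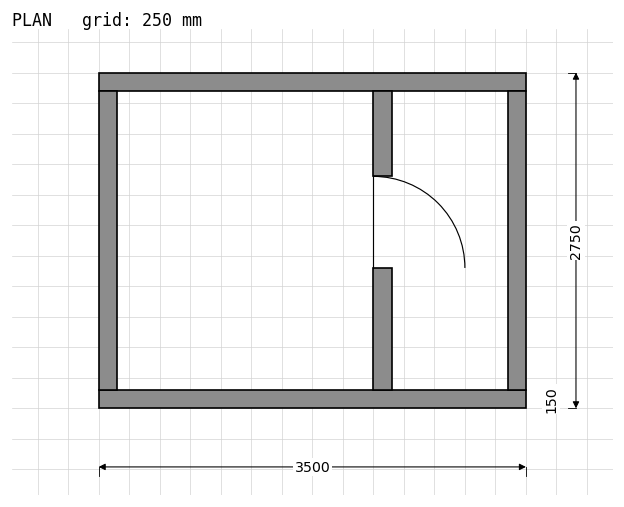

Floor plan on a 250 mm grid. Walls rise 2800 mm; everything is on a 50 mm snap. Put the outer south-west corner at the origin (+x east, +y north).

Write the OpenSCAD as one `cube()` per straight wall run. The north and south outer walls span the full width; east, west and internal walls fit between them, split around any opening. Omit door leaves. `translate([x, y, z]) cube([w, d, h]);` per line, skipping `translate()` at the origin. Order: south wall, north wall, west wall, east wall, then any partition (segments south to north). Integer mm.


cube([3500, 150, 2800]);
translate([0, 2600, 0]) cube([3500, 150, 2800]);
translate([0, 150, 0]) cube([150, 2450, 2800]);
translate([3350, 150, 0]) cube([150, 2450, 2800]);
translate([2250, 150, 0]) cube([150, 1000, 2800]);
translate([2250, 1900, 0]) cube([150, 700, 2800]);


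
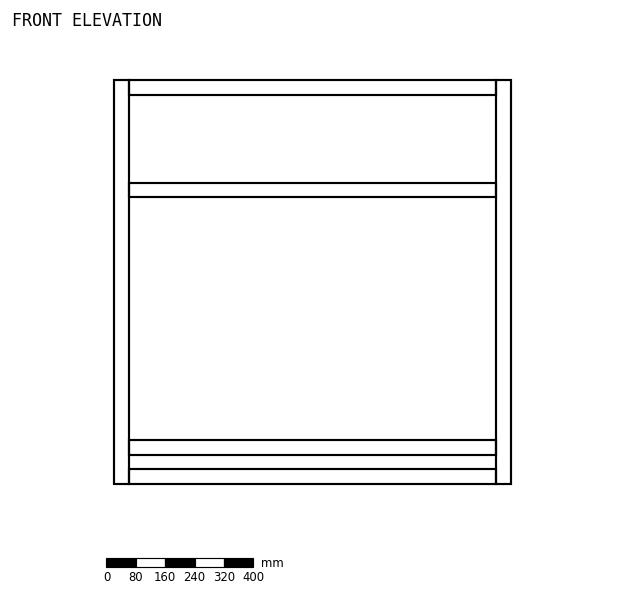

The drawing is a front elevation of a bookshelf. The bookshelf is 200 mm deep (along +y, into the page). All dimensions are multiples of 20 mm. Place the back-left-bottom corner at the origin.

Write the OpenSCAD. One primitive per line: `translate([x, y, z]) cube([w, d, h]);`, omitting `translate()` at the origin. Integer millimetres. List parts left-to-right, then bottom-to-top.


cube([40, 200, 1100]);
translate([40, 0, 0]) cube([1000, 200, 40]);
translate([40, 0, 80]) cube([1000, 200, 40]);
translate([40, 0, 780]) cube([1000, 200, 40]);
translate([40, 0, 1060]) cube([1000, 200, 40]);
translate([1040, 0, 0]) cube([40, 200, 1100]);


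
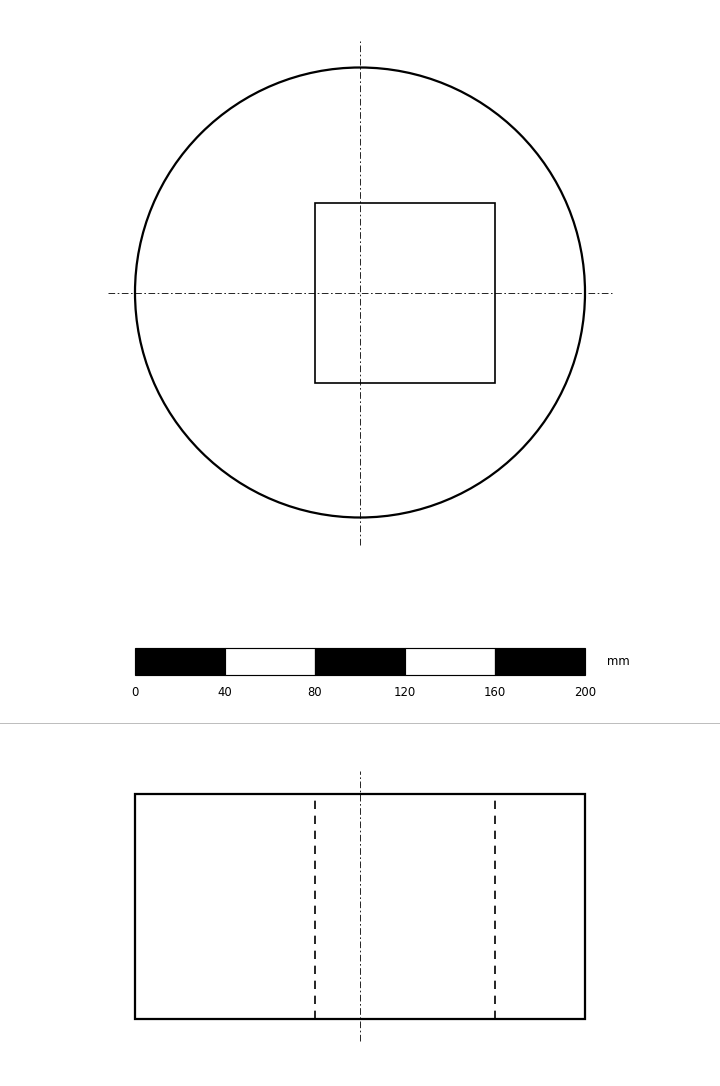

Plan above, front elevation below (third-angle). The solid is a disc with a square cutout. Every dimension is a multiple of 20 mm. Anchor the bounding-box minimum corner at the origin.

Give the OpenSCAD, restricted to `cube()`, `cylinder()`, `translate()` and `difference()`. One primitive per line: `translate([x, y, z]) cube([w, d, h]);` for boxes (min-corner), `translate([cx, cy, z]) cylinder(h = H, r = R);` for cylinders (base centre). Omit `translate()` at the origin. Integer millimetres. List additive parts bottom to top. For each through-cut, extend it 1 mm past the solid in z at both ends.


difference() {
  translate([100, 100, 0]) cylinder(h = 100, r = 100);
  translate([80, 60, -1]) cube([80, 80, 102]);
}


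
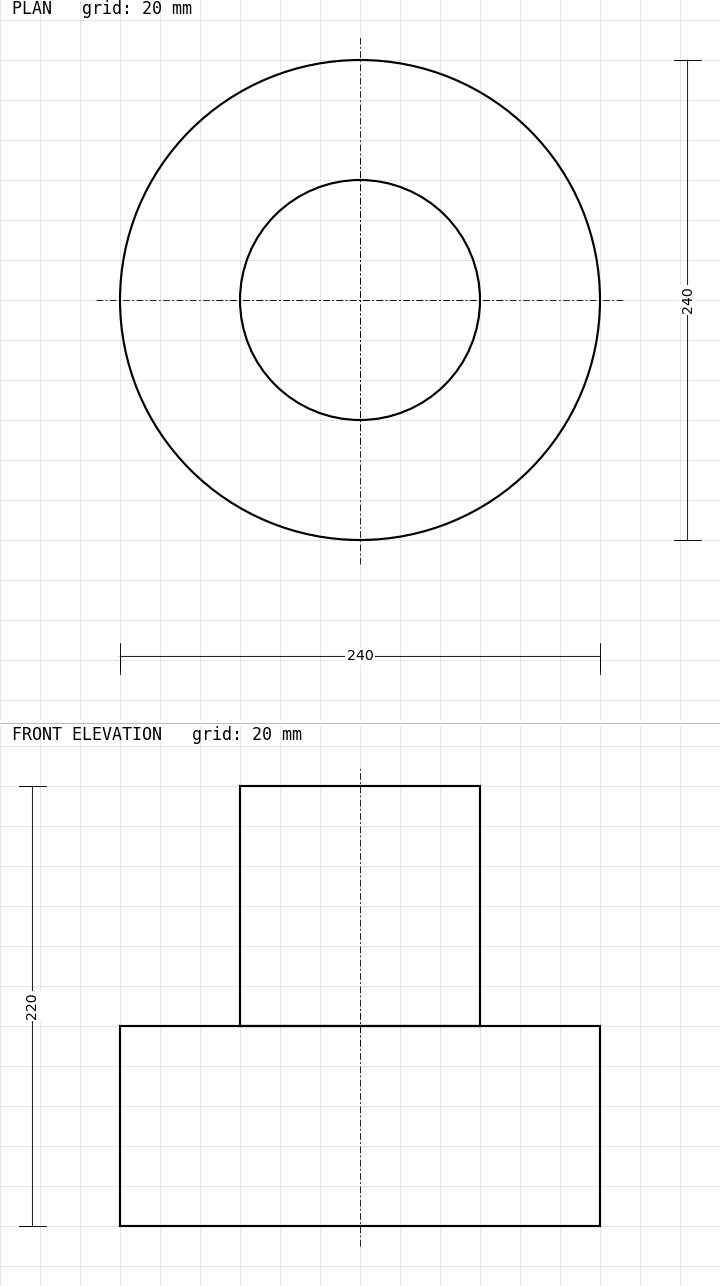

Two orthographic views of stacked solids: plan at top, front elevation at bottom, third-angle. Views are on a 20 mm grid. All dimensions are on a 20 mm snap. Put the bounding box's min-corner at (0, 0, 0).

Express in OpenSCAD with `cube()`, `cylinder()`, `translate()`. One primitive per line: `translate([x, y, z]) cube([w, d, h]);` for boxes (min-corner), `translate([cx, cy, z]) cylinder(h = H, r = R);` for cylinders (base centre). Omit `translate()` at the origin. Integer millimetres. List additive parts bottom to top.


translate([120, 120, 0]) cylinder(h = 100, r = 120);
translate([120, 120, 100]) cylinder(h = 120, r = 60);
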